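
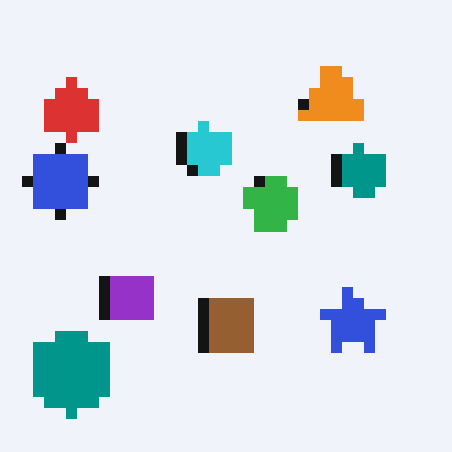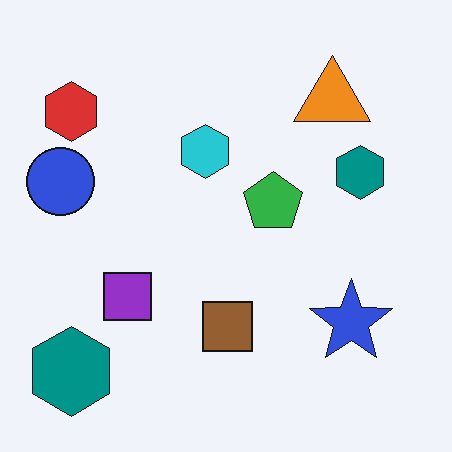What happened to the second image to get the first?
Heavily pixelated into large blocks.

Shapes are reduced to large square blocks; fine edges and outlines are lost — a downscale-then-upscale (mosaic) effect.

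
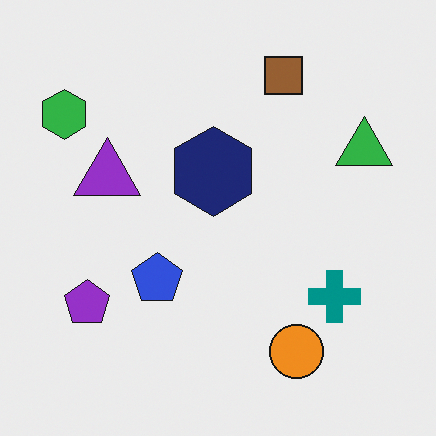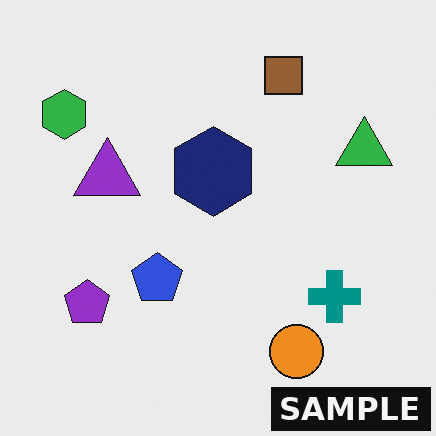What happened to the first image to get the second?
It was watermarked with the text "SAMPLE" in the lower-right corner.

A dark label reading "SAMPLE" appears in the lower-right corner.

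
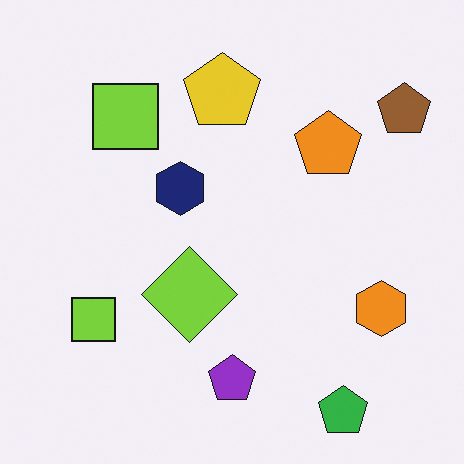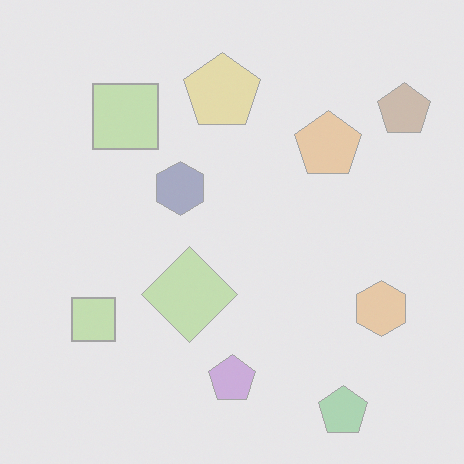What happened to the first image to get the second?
The second image is the first washed out (contrast reduced).

Tones are pushed toward mid-grey across the whole image — a global contrast change.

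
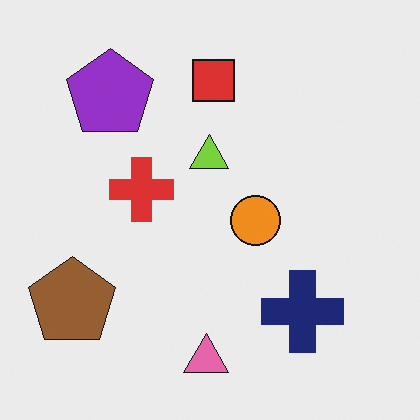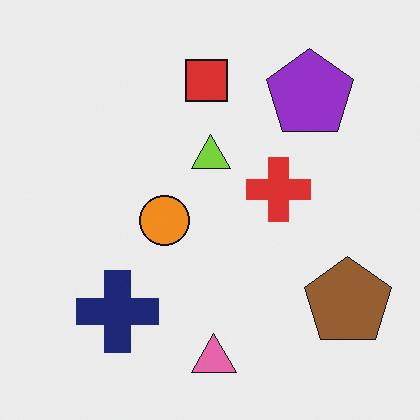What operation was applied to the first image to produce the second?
The second image is the first flipped horizontally (left ↔ right).

The brown pentagon is in the bottom-left of the first image and the bottom-right of the second — shapes on opposite sides of the vertical midline have swapped in a mirror flip.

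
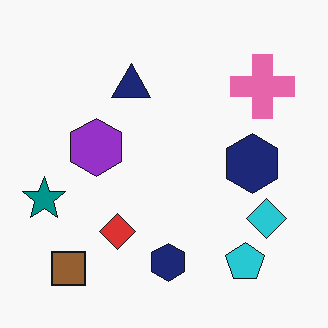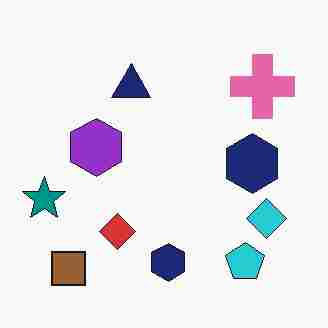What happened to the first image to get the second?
It was heavily JPEG-compressed with obvious blocking artifacts.

Blocky 8×8 compression artifacts appear around shape edges and the flat background shows ringing — characteristic JPEG degradation.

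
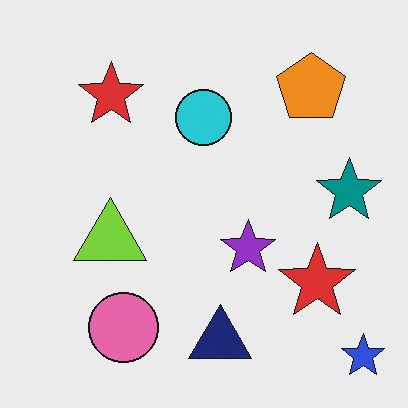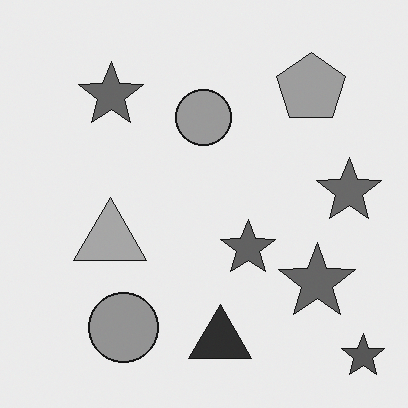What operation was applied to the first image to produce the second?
The transformation is: converted to grayscale.

All color is removed — every shape is now a shade of grey.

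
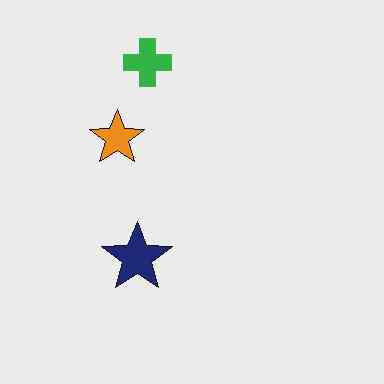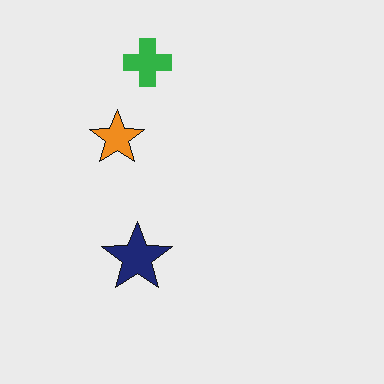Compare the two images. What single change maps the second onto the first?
This is the original image JPEG-compressed with visible artifacts.

Blocky 8×8 compression artifacts appear around shape edges and the flat background shows ringing — characteristic JPEG degradation.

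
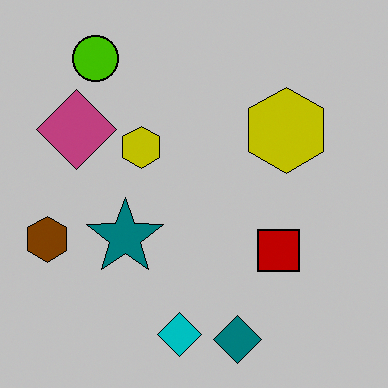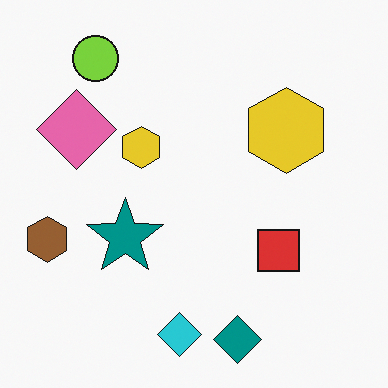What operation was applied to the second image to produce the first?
Heavily posterized to just a handful of flat colors.

Each flat color has snapped to a coarser quantized level — most visibly, the near-white background has dropped to a flat grey.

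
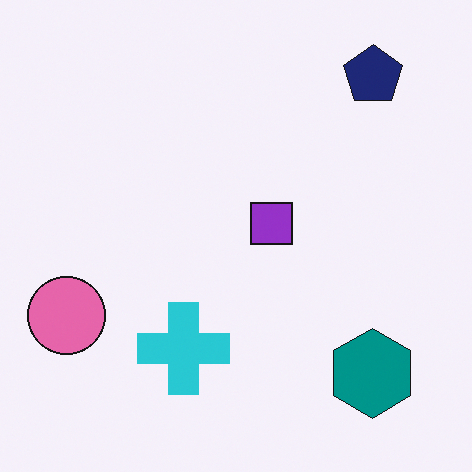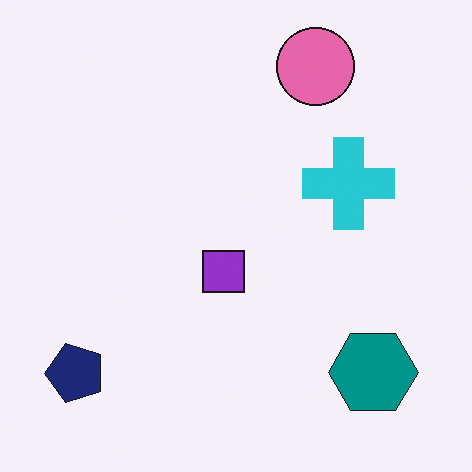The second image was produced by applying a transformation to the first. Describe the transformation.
This is the original image transposed (reflected across the top-left ↔ bottom-right diagonal).

Shapes have swapped their row and column positions — what was in the top-right is now in the bottom-left — a diagonal reflection.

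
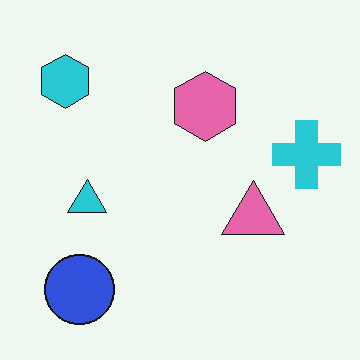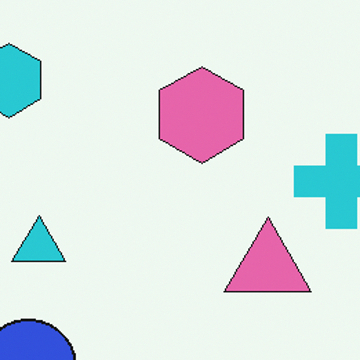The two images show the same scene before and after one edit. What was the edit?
The image was cropped to a modestly smaller region and rescaled.

The visible shapes are larger and the field of view is narrower; shapes near the original edges may be partly or wholly outside the frame — a crop-and-rescale.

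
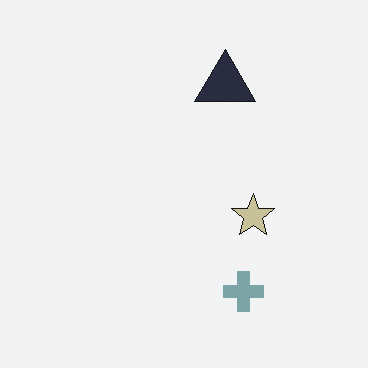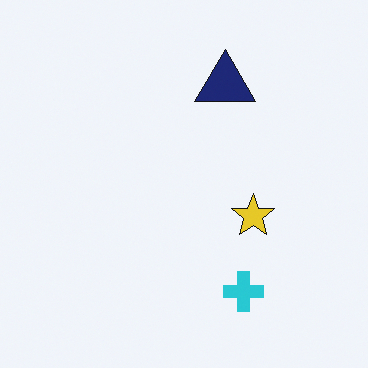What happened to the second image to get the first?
The image was made much more muted (saturation change).

All colors are more muted and greyish — a global saturation change.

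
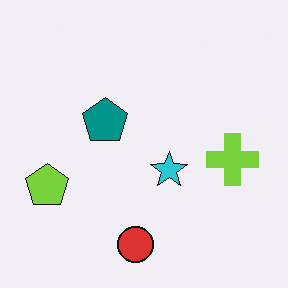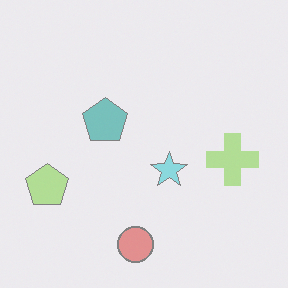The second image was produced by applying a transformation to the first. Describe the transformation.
It was washed out (contrast reduced).

Tones are pushed toward mid-grey across the whole image — a global contrast change.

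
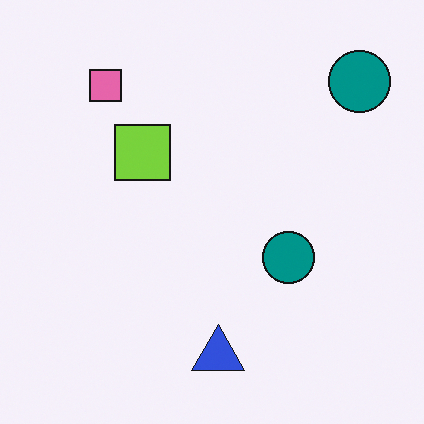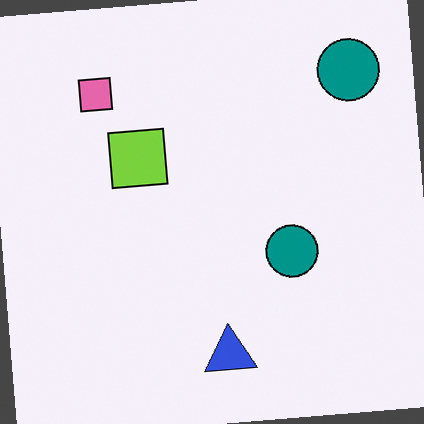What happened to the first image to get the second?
The second image is the first rotated counter-clockwise by a slight angle.

Every shape is tilted by the same angle and the image corners show triangular fill wedges — a whole-image rotation by a non-right angle.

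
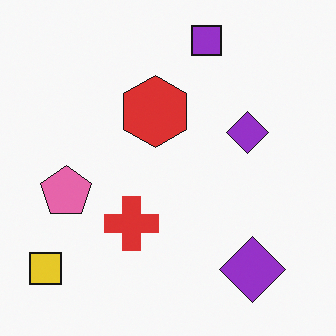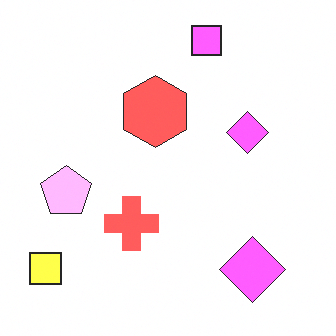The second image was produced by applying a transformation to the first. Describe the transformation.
Noticeably brightened.

Every pixel — background and shapes alike — is uniformly brightened.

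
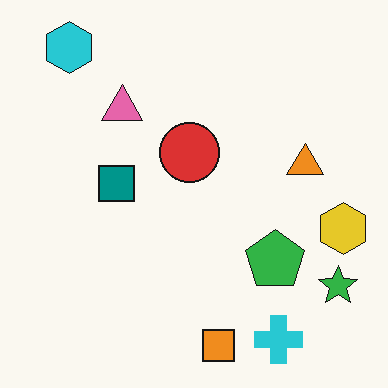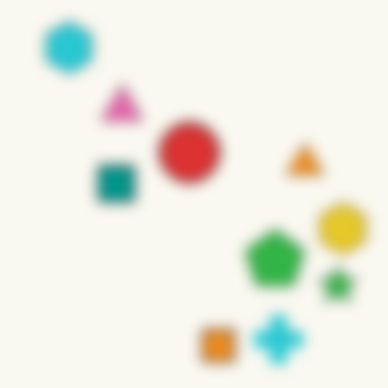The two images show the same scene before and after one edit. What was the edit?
The second image is the first strongly gaussian-blurred.

Shape edges and outlines are uniformly softened across the whole image.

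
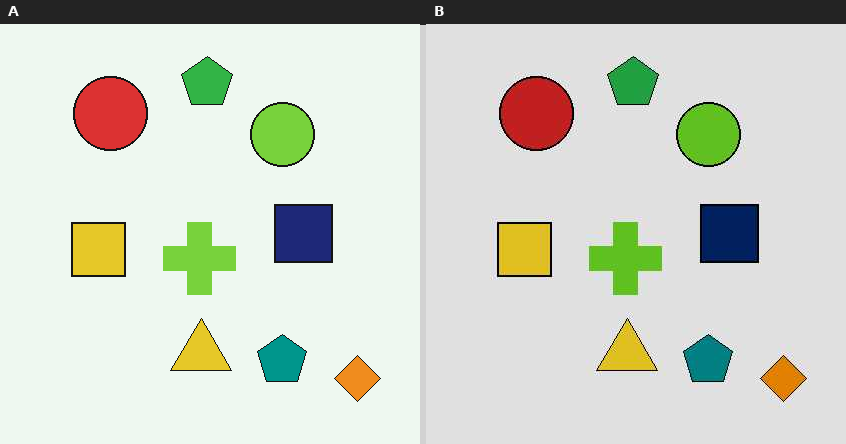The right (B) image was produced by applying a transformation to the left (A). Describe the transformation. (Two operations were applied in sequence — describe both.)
The image was moderately posterized, then JPEG-compressed with visible artifacts.

Each flat color has snapped to a coarser quantized level — most visibly, the near-white background has dropped to a flat grey. Blocky 8×8 compression artifacts appear around shape edges and the flat background shows ringing — characteristic JPEG degradation.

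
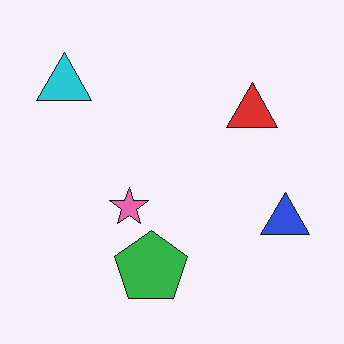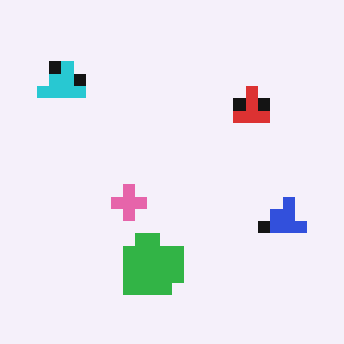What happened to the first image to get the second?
The second image is the first heavily pixelated into large blocks.

Shapes are reduced to large square blocks; fine edges and outlines are lost — a downscale-then-upscale (mosaic) effect.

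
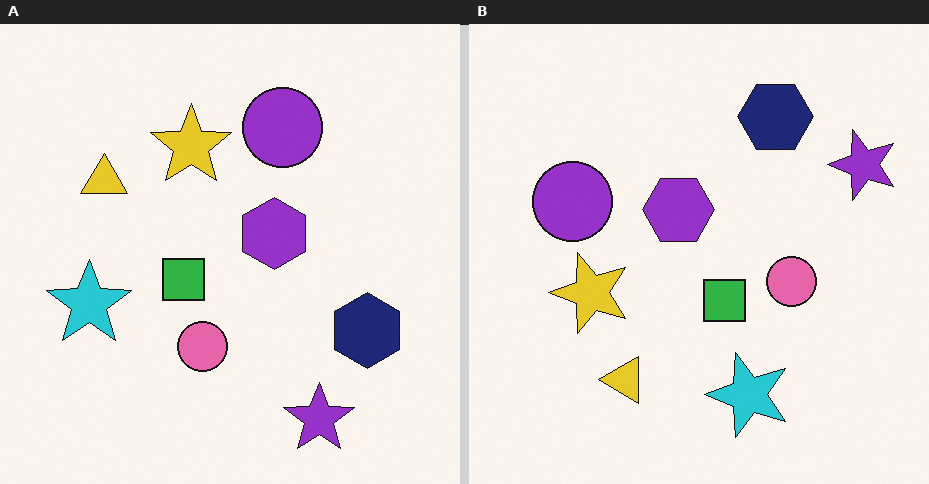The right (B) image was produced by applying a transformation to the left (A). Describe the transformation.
The transformation is: rotated 90° counter-clockwise.

The purple star sits in the bottom-right of the left (A) image and the top-right of the right (B) — consistent with a whole-image 90° counter-clockwise rotation.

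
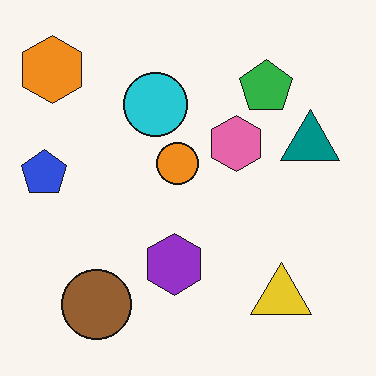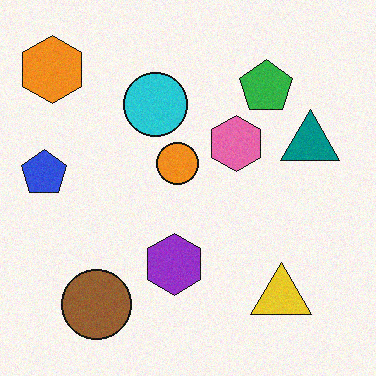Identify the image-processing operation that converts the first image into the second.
The image was degraded with light additive noise.

Random speckle covers the whole image, including the flat background.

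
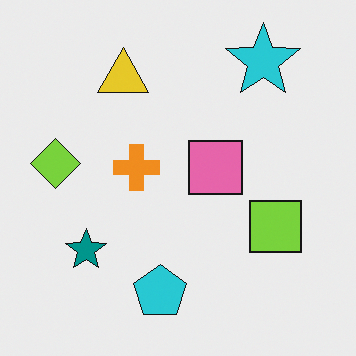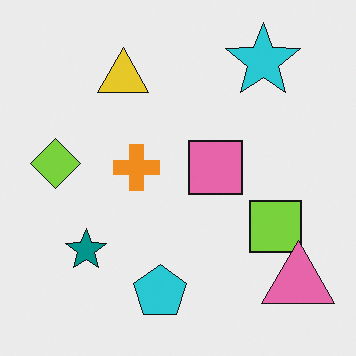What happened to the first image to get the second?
It was overlaid with an additional pink triangle.

A pink triangle appears in the second image that is absent from the first.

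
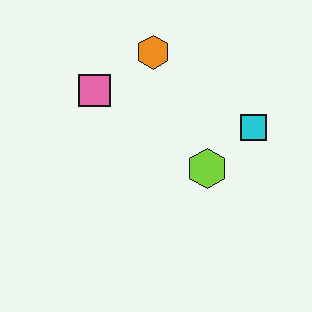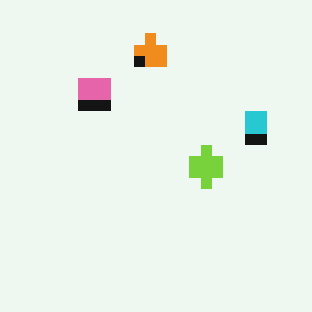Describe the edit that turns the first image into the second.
The second image is the first coarsely pixelated.

Shapes are reduced to large square blocks; fine edges and outlines are lost — a downscale-then-upscale (mosaic) effect.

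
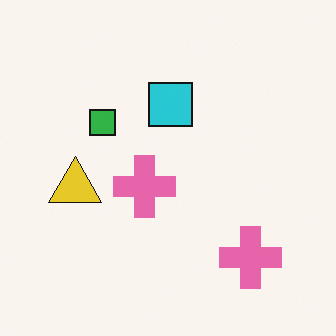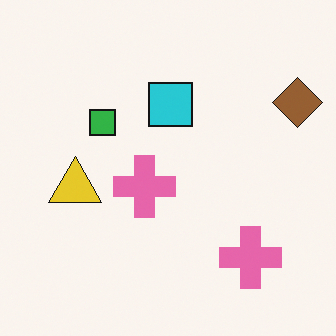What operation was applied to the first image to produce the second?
The second image is the first overlaid with an additional brown diamond.

A brown diamond appears in the second image that is absent from the first.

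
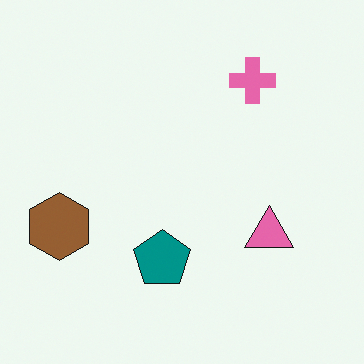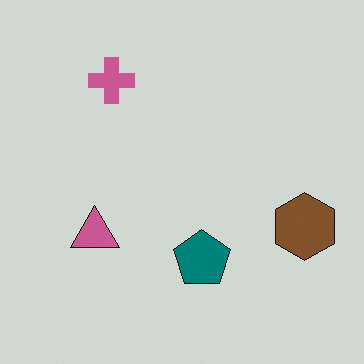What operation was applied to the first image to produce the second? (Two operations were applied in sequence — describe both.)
The second image is the first flipped horizontally (left ↔ right), then darkened a little.

The brown hexagon is in the left of the first image and the right of the second — shapes on opposite sides of the vertical midline have swapped in a mirror flip. Every pixel — background and shapes alike — is uniformly darkened.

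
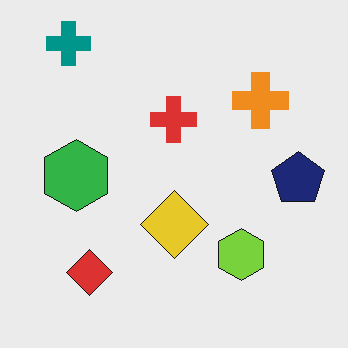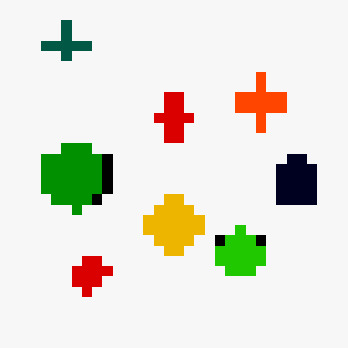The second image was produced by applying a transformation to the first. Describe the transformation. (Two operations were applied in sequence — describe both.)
Boosted in contrast, then coarsely pixelated.

Tones are pushed away from mid-grey across the whole image — a global contrast change. Shapes are reduced to large square blocks; fine edges and outlines are lost — a downscale-then-upscale (mosaic) effect.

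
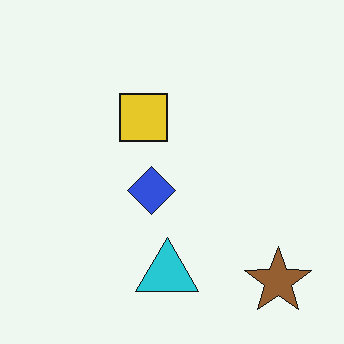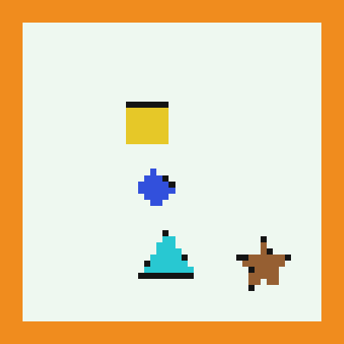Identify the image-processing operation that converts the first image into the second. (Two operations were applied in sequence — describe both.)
It was moderately pixelated, then framed with a orange border.

Shapes are reduced to large square blocks; fine edges and outlines are lost — a downscale-then-upscale (mosaic) effect. A solid orange frame runs around the edge of the second image, with the content slightly shrunk inside it.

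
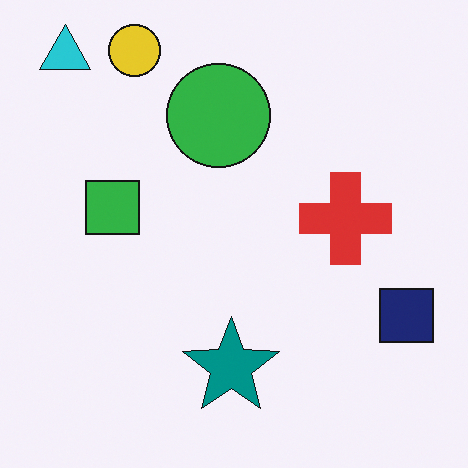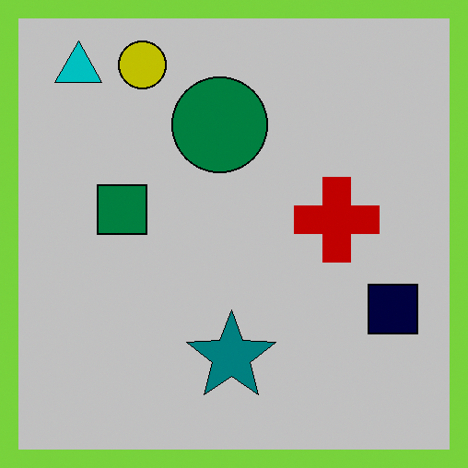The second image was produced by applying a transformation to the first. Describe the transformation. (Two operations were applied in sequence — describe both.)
The second image is the first heavily posterized to just a handful of flat colors, then framed with a lime border.

Each flat color has snapped to a coarser quantized level — most visibly, the near-white background has dropped to a flat grey. A solid lime frame runs around the edge of the second image, with the content slightly shrunk inside it.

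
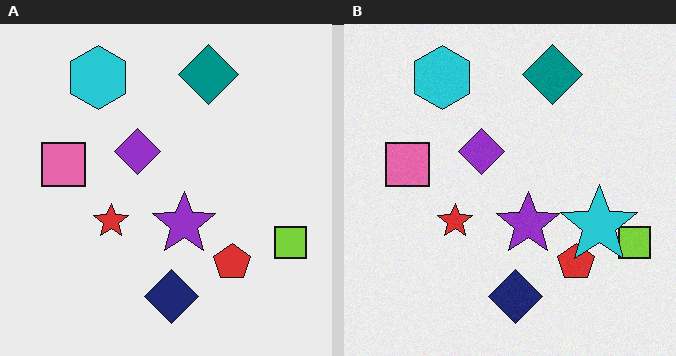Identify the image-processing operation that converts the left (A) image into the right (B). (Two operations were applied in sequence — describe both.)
The image was degraded with a light layer of grain, then overlaid with an additional cyan star.

Random speckle covers the whole image, including the flat background. A cyan star appears in the right (B) image that is absent from the left (A).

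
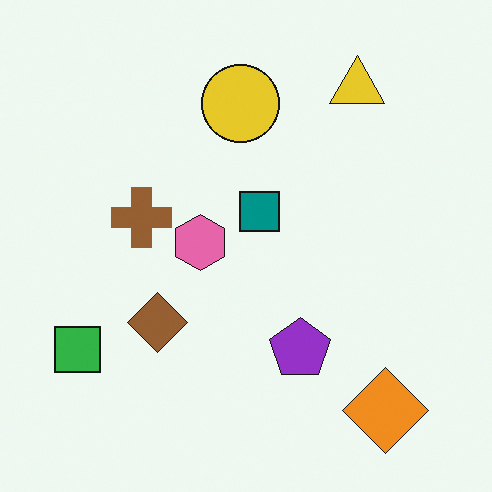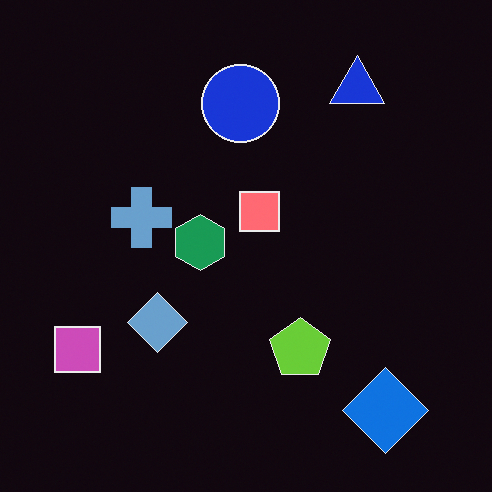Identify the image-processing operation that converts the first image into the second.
The image was color-inverted (negative).

The light background has become dark and every shape's color is its complement — a photographic negative.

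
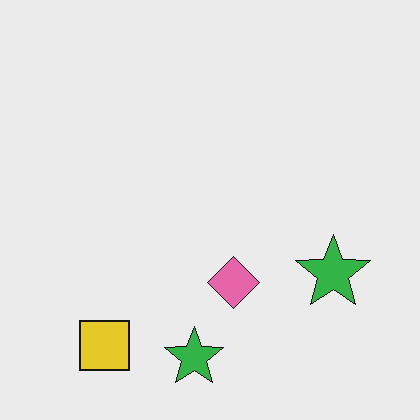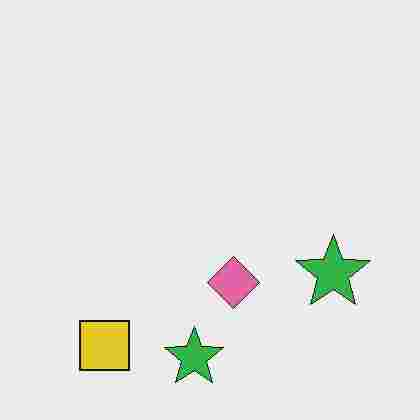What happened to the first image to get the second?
Degraded with heavy JPEG compression.

Blocky 8×8 compression artifacts appear around shape edges and the flat background shows ringing — characteristic JPEG degradation.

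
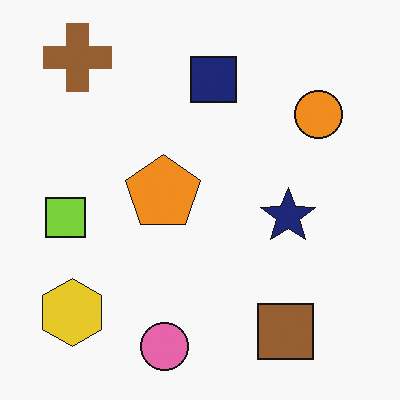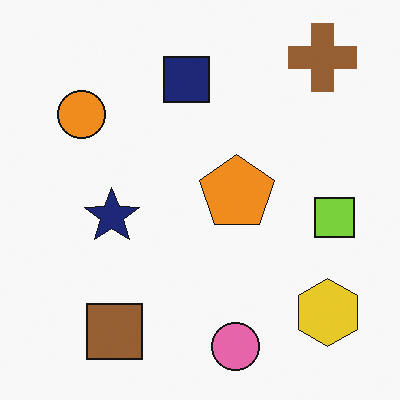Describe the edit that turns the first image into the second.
The second image is the first flipped horizontally (left ↔ right).

The lime square is in the left of the first image and the right of the second — shapes on opposite sides of the vertical midline have swapped in a mirror flip.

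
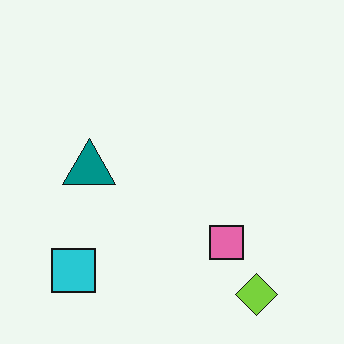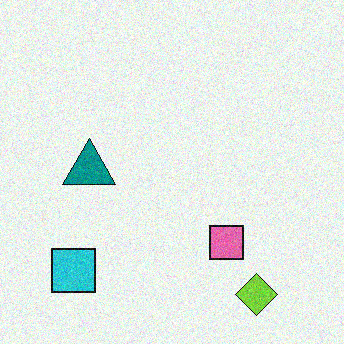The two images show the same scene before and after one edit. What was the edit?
The image was degraded with visible gaussian noise.

Random speckle covers the whole image, including the flat background.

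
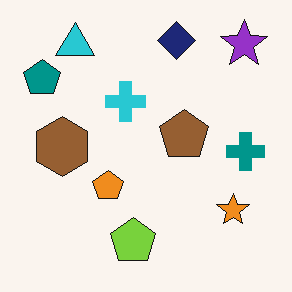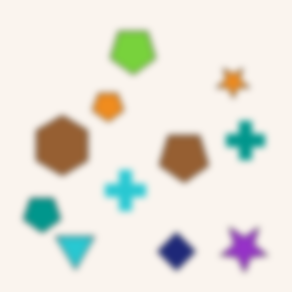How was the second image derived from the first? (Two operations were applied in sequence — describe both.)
It was flipped vertically (top ↔ bottom), then moderately blurred.

The navy diamond is in the top of the first image and the bottom of the second — shapes on opposite sides of the horizontal midline have swapped in a mirror flip. Shape edges and outlines are uniformly softened across the whole image.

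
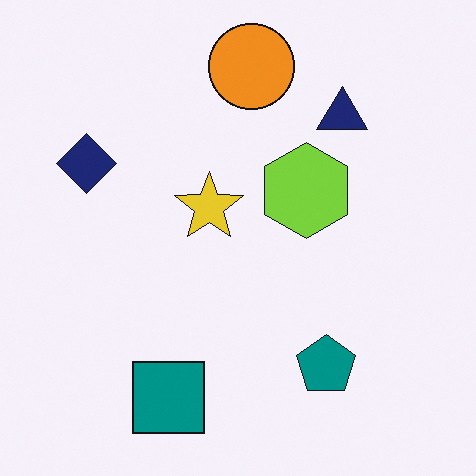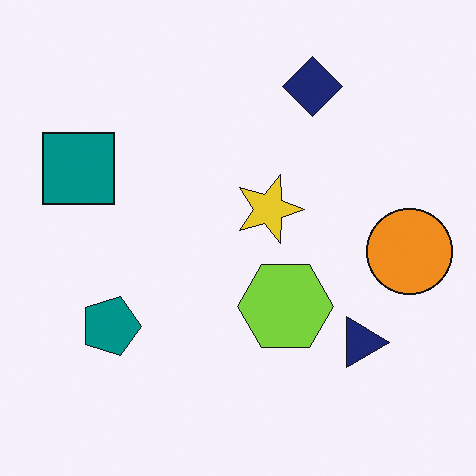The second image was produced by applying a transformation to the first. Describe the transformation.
The second image is the first rotated 90° clockwise.

The teal square sits in the bottom of the first image and the left of the second — consistent with a whole-image 90° clockwise rotation.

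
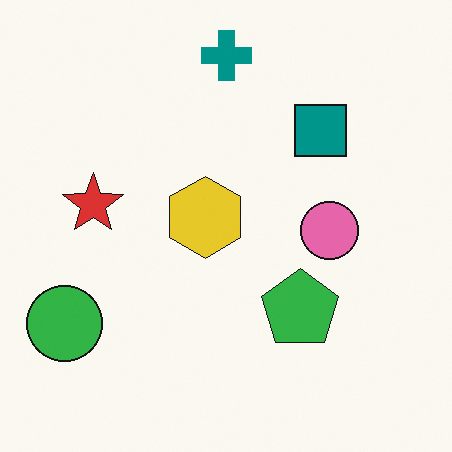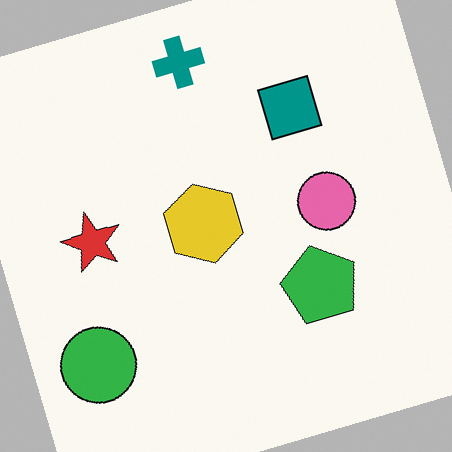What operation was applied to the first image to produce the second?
This is the original image rotated counter-clockwise by a moderate amount.

Every shape is tilted by the same angle and the image corners show triangular fill wedges — a whole-image rotation by a non-right angle.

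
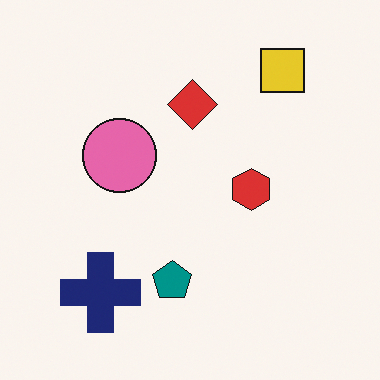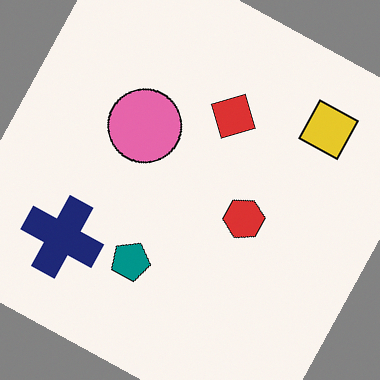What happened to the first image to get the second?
Rotated clockwise by a clearly visible amount.

Every shape is tilted by the same angle and the image corners show triangular fill wedges — a whole-image rotation by a non-right angle.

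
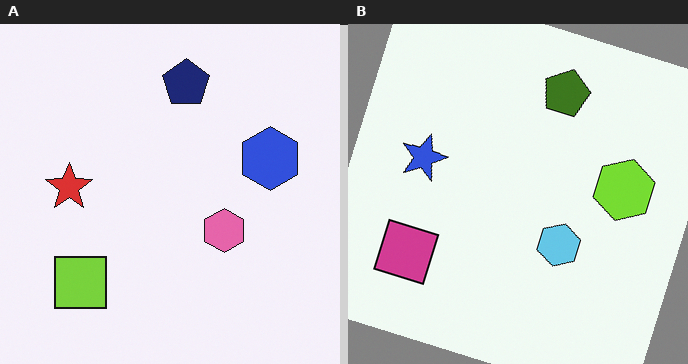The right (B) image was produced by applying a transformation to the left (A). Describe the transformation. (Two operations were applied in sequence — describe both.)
This is the original image hue-shifted through roughly half the color wheel, then rotated clockwise by a moderate amount.

Every shape's color has rotated by the same amount around the hue wheel — a uniform hue shift. Every shape is tilted by the same angle and the image corners show triangular fill wedges — a whole-image rotation by a non-right angle.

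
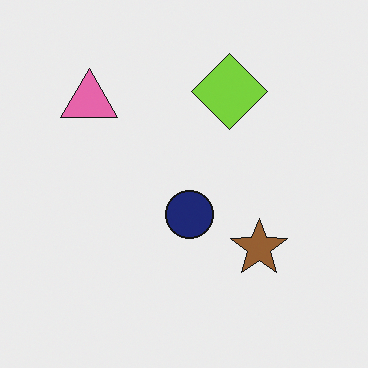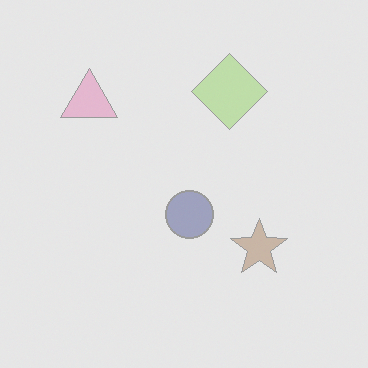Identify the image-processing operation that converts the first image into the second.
It was given much lower contrast.

Tones are pushed toward mid-grey across the whole image — a global contrast change.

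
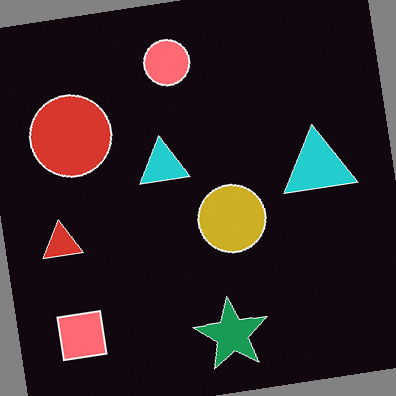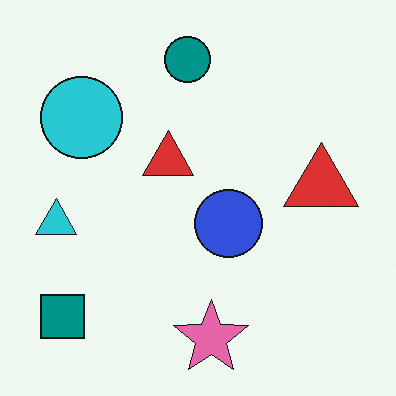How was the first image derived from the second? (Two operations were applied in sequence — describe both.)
The first image is the second color-inverted (negative), then rotated counter-clockwise by a slight angle.

The light background has become dark and every shape's color is its complement — a photographic negative. Every shape is tilted by the same angle and the image corners show triangular fill wedges — a whole-image rotation by a non-right angle.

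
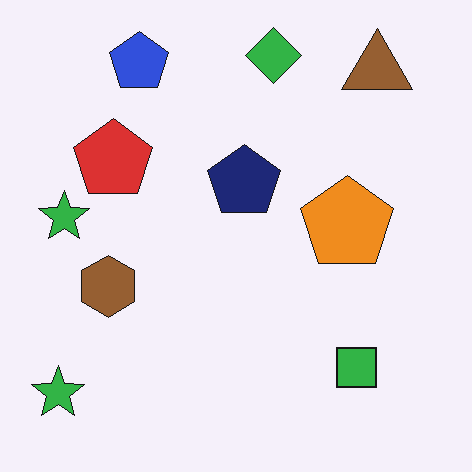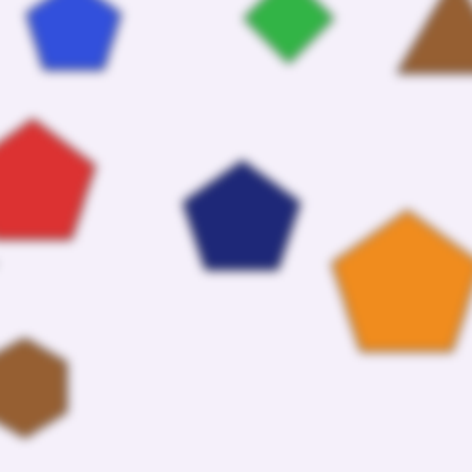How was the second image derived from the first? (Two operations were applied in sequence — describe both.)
The image was noticeably gaussian-blurred, then cropped slightly and scaled back up.

Shape edges and outlines are uniformly softened across the whole image. The visible shapes are larger and the field of view is narrower; shapes near the original edges may be partly or wholly outside the frame — a crop-and-rescale.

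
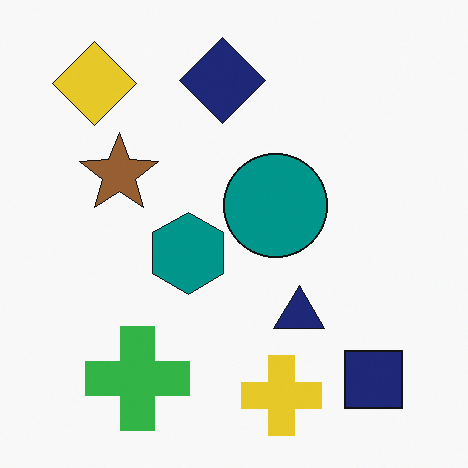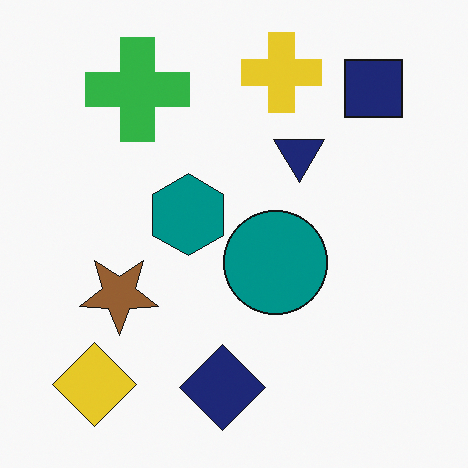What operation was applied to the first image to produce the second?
It was flipped vertically (top ↔ bottom).

The yellow cross is in the bottom of the first image and the top of the second — shapes on opposite sides of the horizontal midline have swapped in a mirror flip.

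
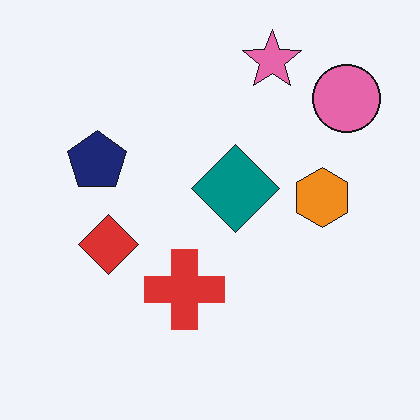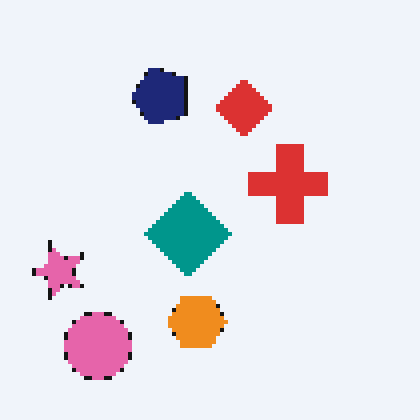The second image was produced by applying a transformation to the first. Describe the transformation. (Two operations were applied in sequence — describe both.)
It was transposed (reflected across the top-left ↔ bottom-right diagonal), then lightly pixelated (a mild mosaic effect).

Shapes have swapped their row and column positions — what was in the top-right is now in the bottom-left — a diagonal reflection. Shapes are reduced to large square blocks; fine edges and outlines are lost — a downscale-then-upscale (mosaic) effect.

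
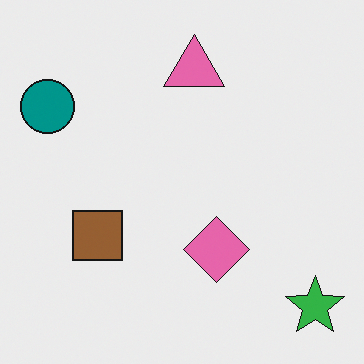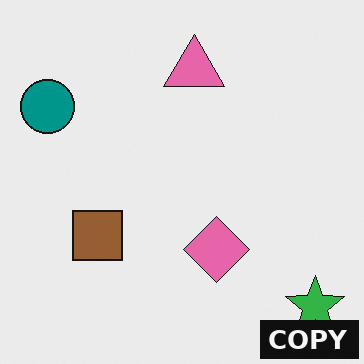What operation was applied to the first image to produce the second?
The transformation is: watermarked with the text "COPY" in the lower-right corner.

A dark label reading "COPY" appears in the lower-right corner.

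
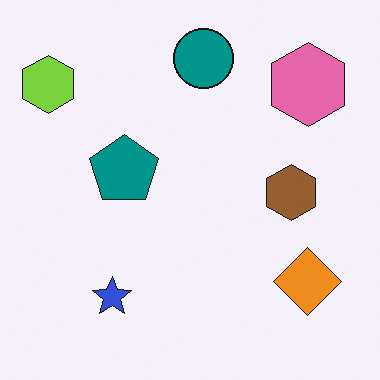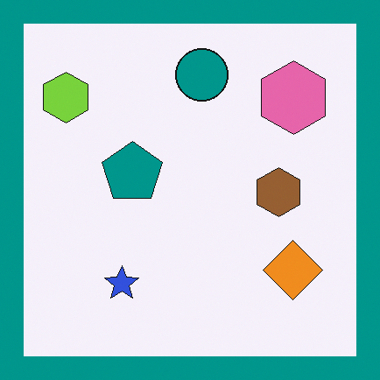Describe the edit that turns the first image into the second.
The image was framed with a teal border.

A solid teal frame runs around the edge of the second image, with the content slightly shrunk inside it.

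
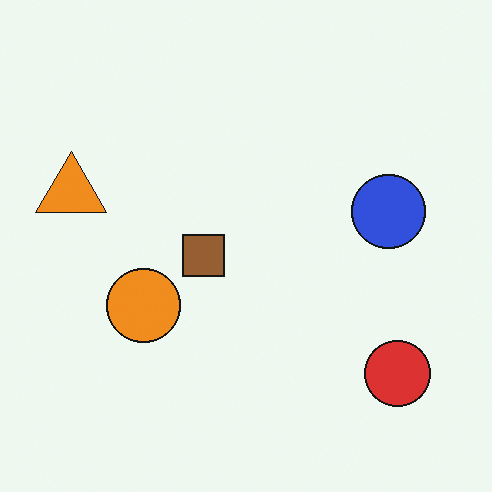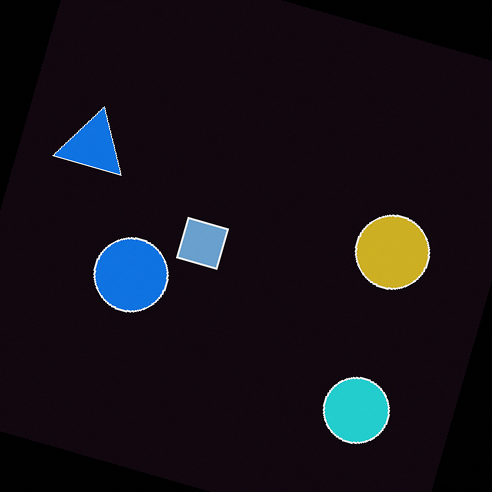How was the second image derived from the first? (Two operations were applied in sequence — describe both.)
The image was color-inverted (negative), then rotated clockwise by a clearly visible amount.

The light background has become dark and every shape's color is its complement — a photographic negative. Every shape is tilted by the same angle and the image corners show triangular fill wedges — a whole-image rotation by a non-right angle.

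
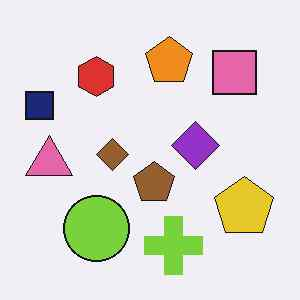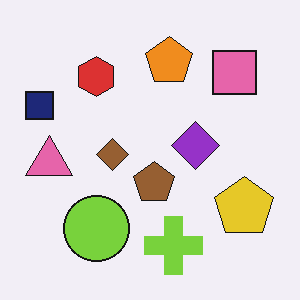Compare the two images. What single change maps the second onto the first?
This is the original image given moderate JPEG compression.

Blocky 8×8 compression artifacts appear around shape edges and the flat background shows ringing — characteristic JPEG degradation.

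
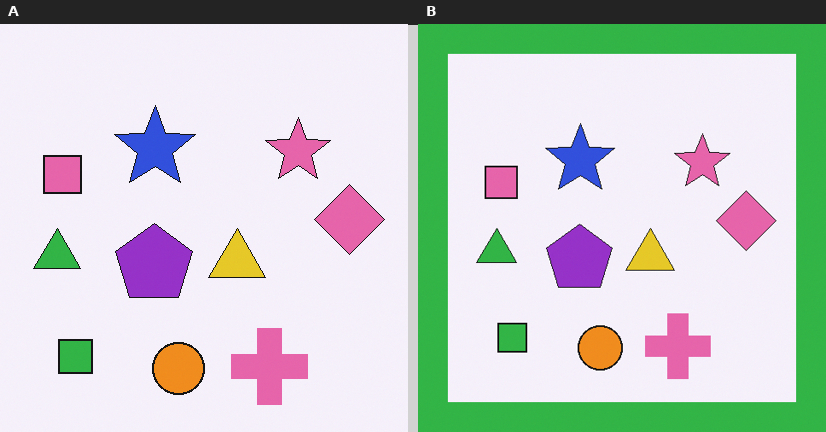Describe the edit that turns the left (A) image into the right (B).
The right (B) image is the left (A) framed with a green border.

A solid green frame runs around the edge of the right (B) image, with the content slightly shrunk inside it.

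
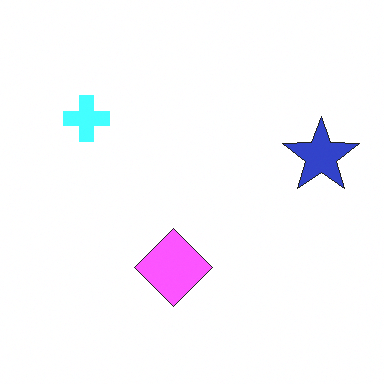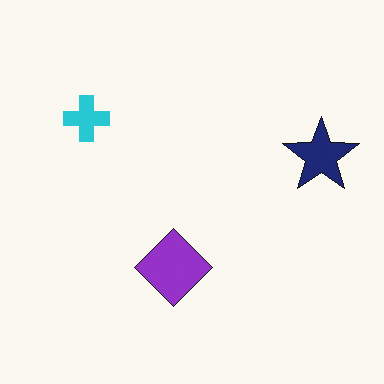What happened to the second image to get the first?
The image was brightened a lot.

Every pixel — background and shapes alike — is uniformly brightened.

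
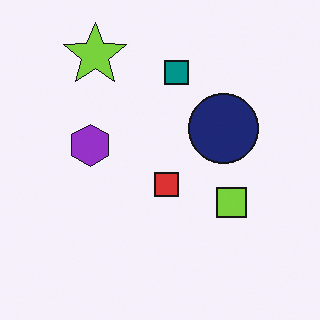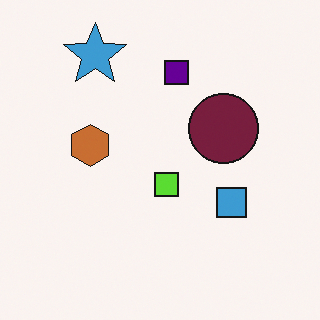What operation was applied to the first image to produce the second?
The transformation is: hue-shifted noticeably.

Every shape's color has rotated by the same amount around the hue wheel — a uniform hue shift.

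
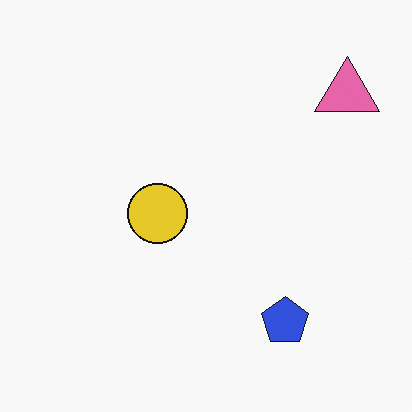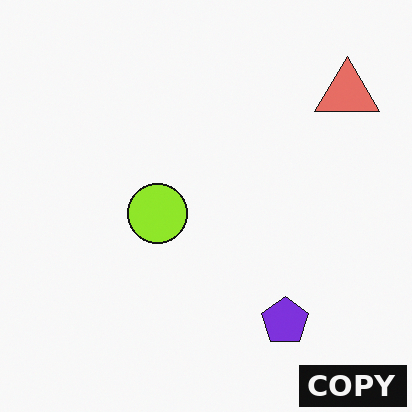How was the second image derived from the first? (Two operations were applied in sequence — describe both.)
The image was hue-shifted slightly, then watermarked with the text "COPY" in the lower-right corner.

Every shape's color has rotated by the same amount around the hue wheel — a uniform hue shift. A dark label reading "COPY" appears in the lower-right corner.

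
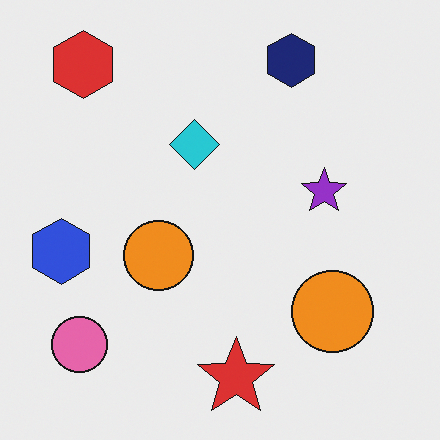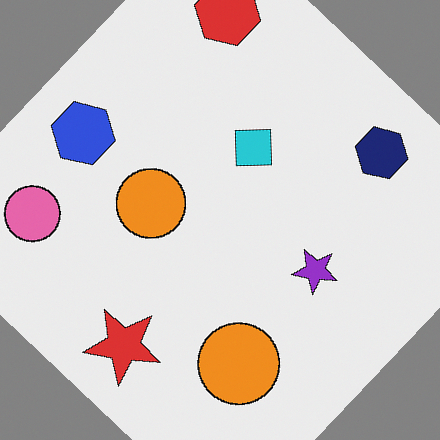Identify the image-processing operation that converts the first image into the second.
The transformation is: rotated clockwise by a large amount — several tens of degrees.

Every shape is tilted by the same angle and the image corners show triangular fill wedges — a whole-image rotation by a non-right angle.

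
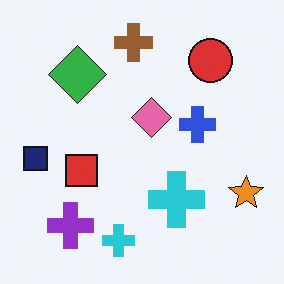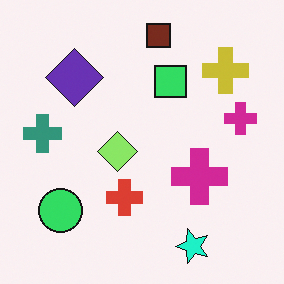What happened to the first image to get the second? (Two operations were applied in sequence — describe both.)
The transformation is: transposed (reflected across the top-left ↔ bottom-right diagonal), then hue-shifted noticeably.

Shapes have swapped their row and column positions — what was in the top-right is now in the bottom-left — a diagonal reflection. Every shape's color has rotated by the same amount around the hue wheel — a uniform hue shift.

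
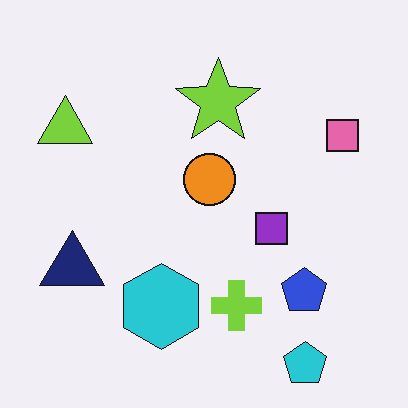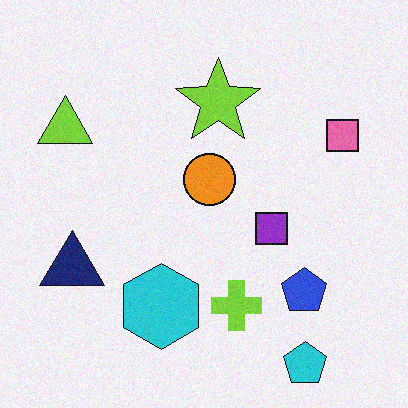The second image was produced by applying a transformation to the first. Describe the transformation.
It was degraded with subtle gaussian noise.

Random speckle covers the whole image, including the flat background.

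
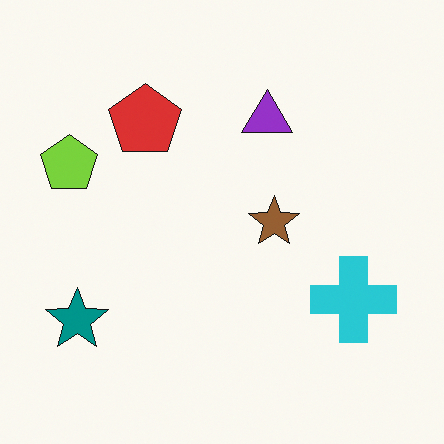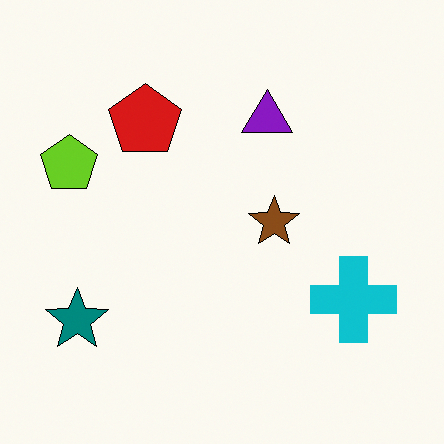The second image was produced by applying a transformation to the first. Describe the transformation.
Given slightly increased contrast.

Tones are pushed away from mid-grey across the whole image — a global contrast change.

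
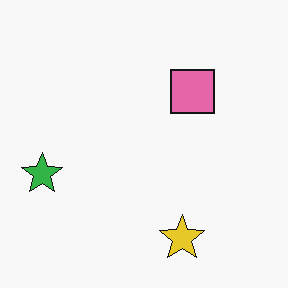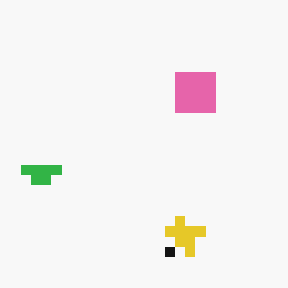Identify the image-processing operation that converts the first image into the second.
The second image is the first heavily pixelated into large blocks.

Shapes are reduced to large square blocks; fine edges and outlines are lost — a downscale-then-upscale (mosaic) effect.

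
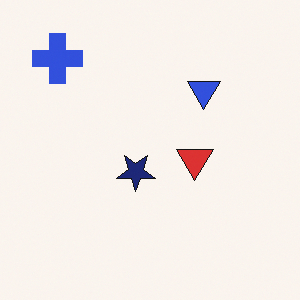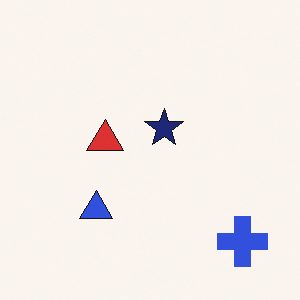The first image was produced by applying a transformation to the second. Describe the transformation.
The first image is the second rotated 180°.

The blue cross sits in the bottom-right of the second image and the top-left of the first — consistent with a whole-image 180° rotation.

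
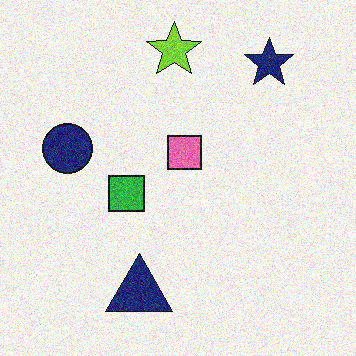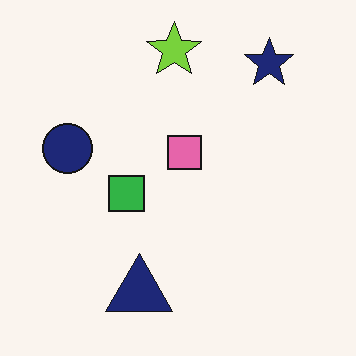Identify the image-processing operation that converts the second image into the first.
The first image is the second degraded with visible gaussian noise.

Random speckle covers the whole image, including the flat background.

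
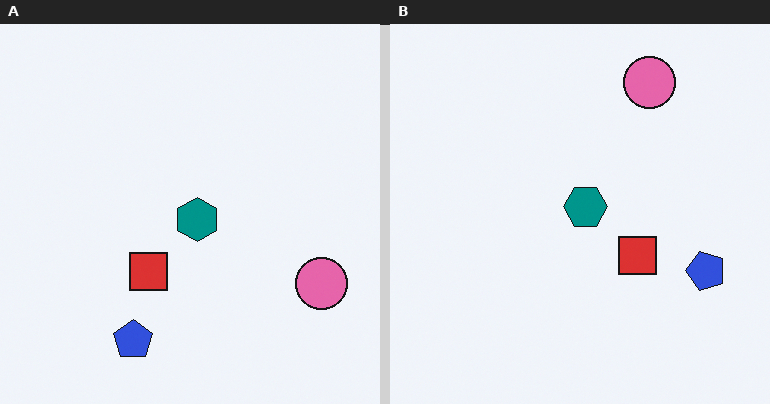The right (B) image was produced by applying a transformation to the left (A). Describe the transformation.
Rotated 90° counter-clockwise.

The pink circle sits in the bottom-right of the left (A) image and the top-right of the right (B) — consistent with a whole-image 90° counter-clockwise rotation.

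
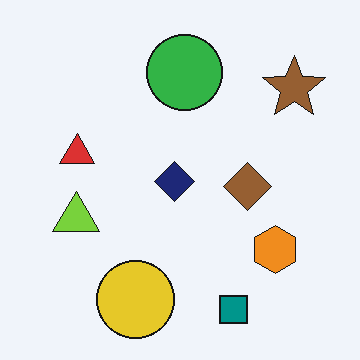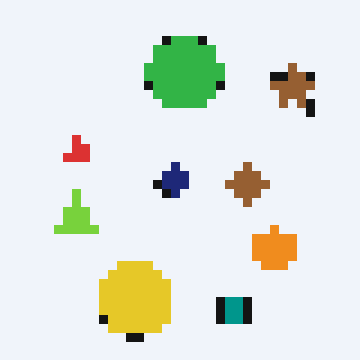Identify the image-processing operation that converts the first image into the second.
The image was coarsely pixelated.

Shapes are reduced to large square blocks; fine edges and outlines are lost — a downscale-then-upscale (mosaic) effect.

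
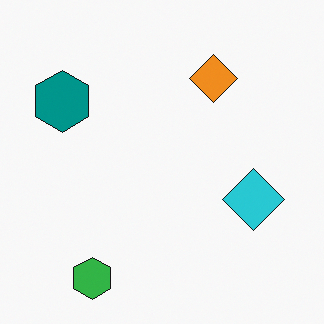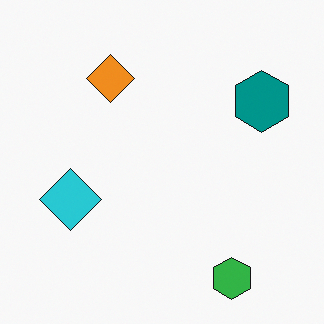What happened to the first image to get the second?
The second image is the first flipped horizontally (left ↔ right).

The teal hexagon is in the top-left of the first image and the top-right of the second — shapes on opposite sides of the vertical midline have swapped in a mirror flip.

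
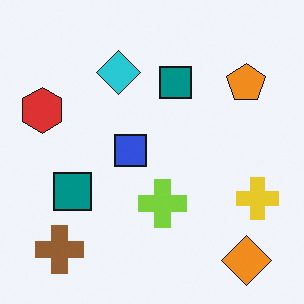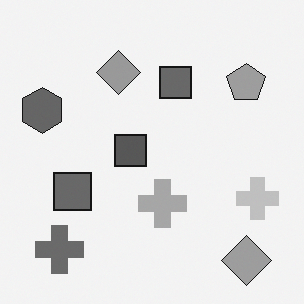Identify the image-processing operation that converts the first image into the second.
The second image is the first converted to grayscale.

All color is removed — every shape is now a shade of grey.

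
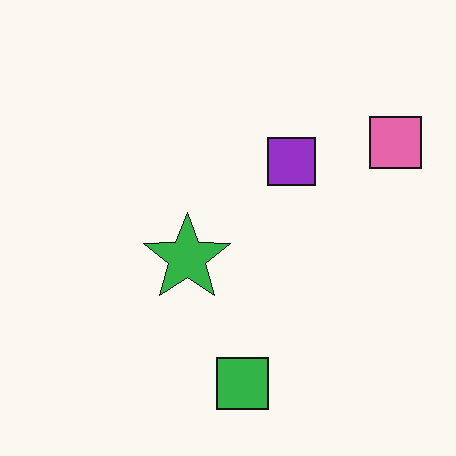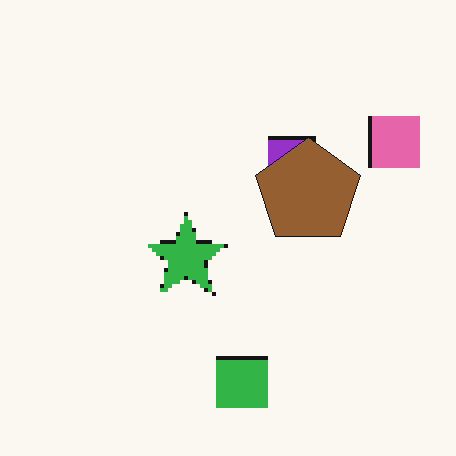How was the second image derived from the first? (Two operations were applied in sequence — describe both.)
This is the original image lightly pixelated (a mild mosaic effect), then overlaid with an additional brown pentagon.

Shapes are reduced to large square blocks; fine edges and outlines are lost — a downscale-then-upscale (mosaic) effect. A brown pentagon appears in the second image that is absent from the first.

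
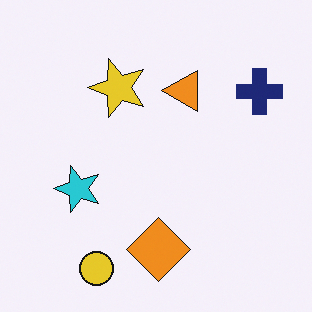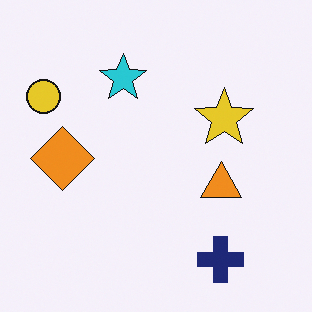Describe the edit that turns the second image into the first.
The image was rotated 90° counter-clockwise.

The yellow circle sits in the top-left of the second image and the bottom-left of the first — consistent with a whole-image 90° counter-clockwise rotation.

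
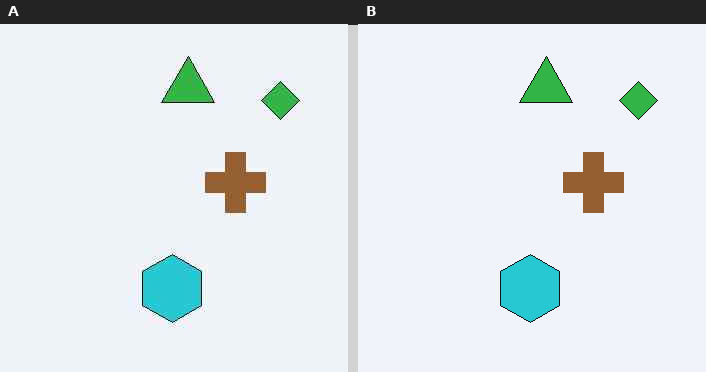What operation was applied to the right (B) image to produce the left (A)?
This is the original image given moderate JPEG compression.

Blocky 8×8 compression artifacts appear around shape edges and the flat background shows ringing — characteristic JPEG degradation.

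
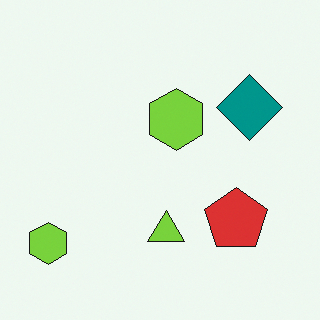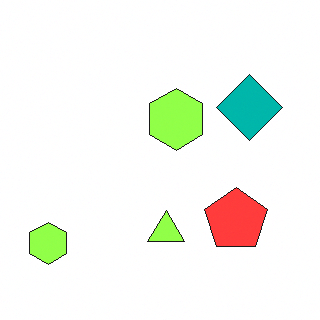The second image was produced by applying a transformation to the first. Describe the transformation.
This is the original image brightened a little.

Every pixel — background and shapes alike — is uniformly brightened.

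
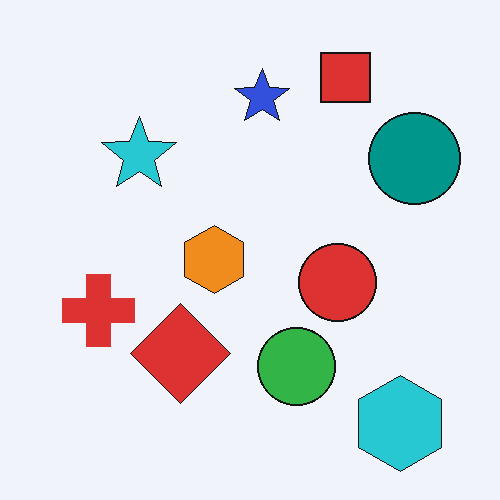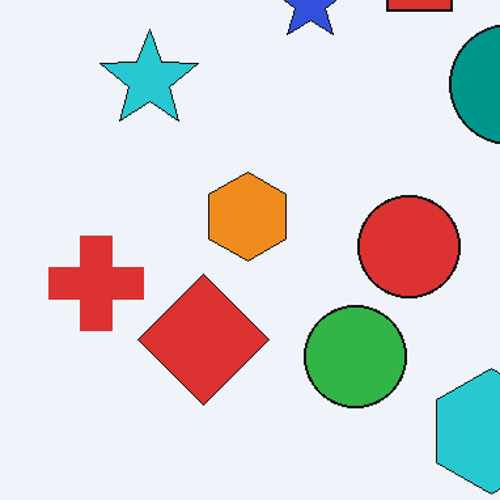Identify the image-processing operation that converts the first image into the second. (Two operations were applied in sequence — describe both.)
The image was cropped slightly and scaled back up, then JPEG-compressed with visible artifacts.

The visible shapes are larger and the field of view is narrower; shapes near the original edges may be partly or wholly outside the frame — a crop-and-rescale. Blocky 8×8 compression artifacts appear around shape edges and the flat background shows ringing — characteristic JPEG degradation.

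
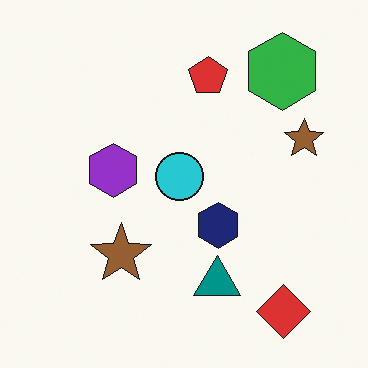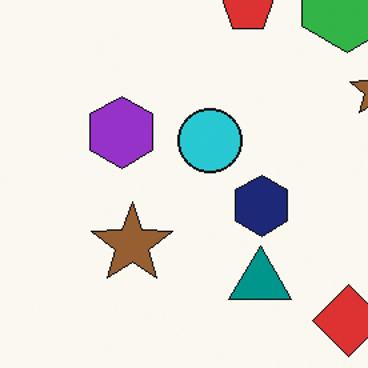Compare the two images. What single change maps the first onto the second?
It was cropped slightly and scaled back up.

The visible shapes are larger and the field of view is narrower; shapes near the original edges may be partly or wholly outside the frame — a crop-and-rescale.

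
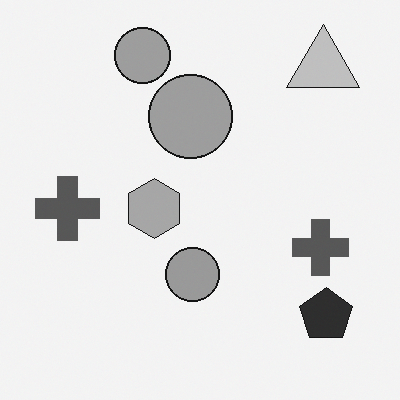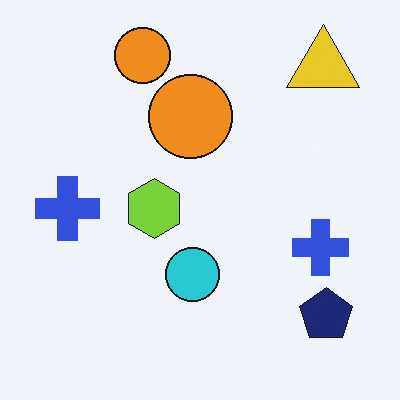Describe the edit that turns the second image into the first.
It was converted to grayscale.

All color is removed — every shape is now a shade of grey.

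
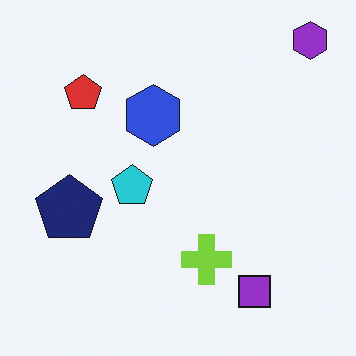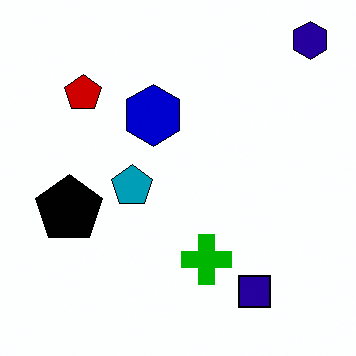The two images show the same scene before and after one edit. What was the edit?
This is the original image boosted in contrast.

Tones are pushed away from mid-grey across the whole image — a global contrast change.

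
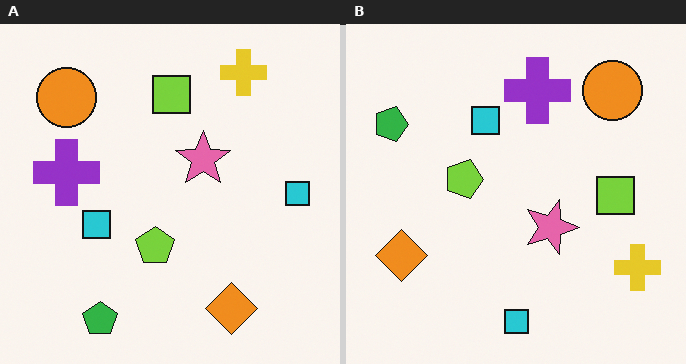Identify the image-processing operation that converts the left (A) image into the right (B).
It was rotated 90° clockwise.

The green pentagon sits in the bottom-left of the left (A) image and the top-left of the right (B) — consistent with a whole-image 90° clockwise rotation.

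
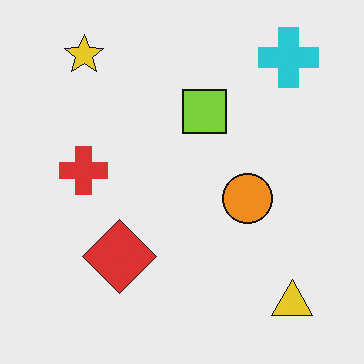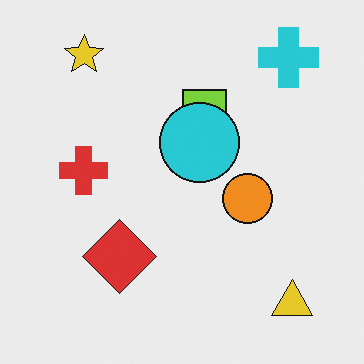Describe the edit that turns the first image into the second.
The image was overlaid with an additional cyan circle.

A cyan circle appears in the second image that is absent from the first.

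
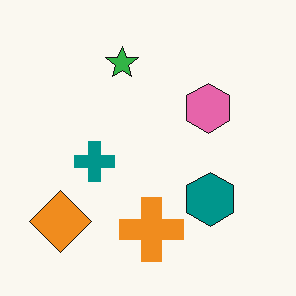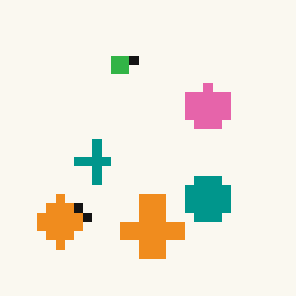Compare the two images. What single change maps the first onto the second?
The image was heavily pixelated into large blocks.

Shapes are reduced to large square blocks; fine edges and outlines are lost — a downscale-then-upscale (mosaic) effect.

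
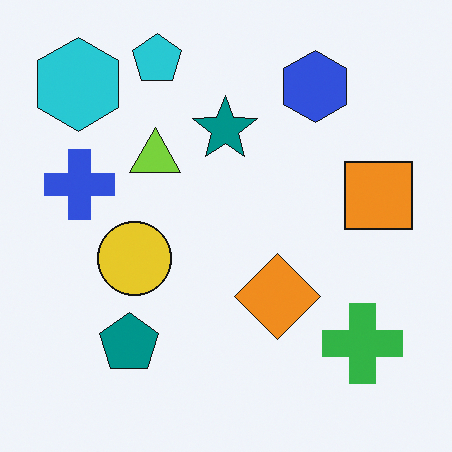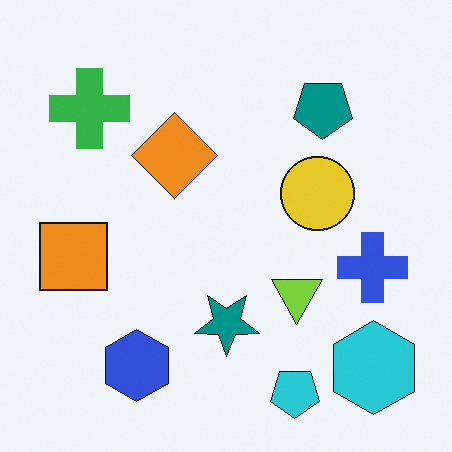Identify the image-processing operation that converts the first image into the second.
The transformation is: rotated 180°.

The cyan hexagon sits in the top-left of the first image and the bottom-right of the second — consistent with a whole-image 180° rotation.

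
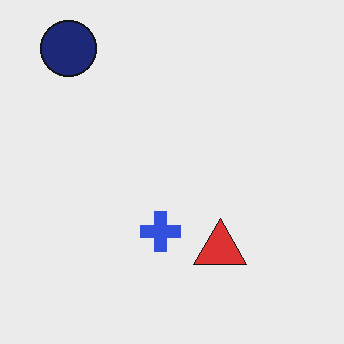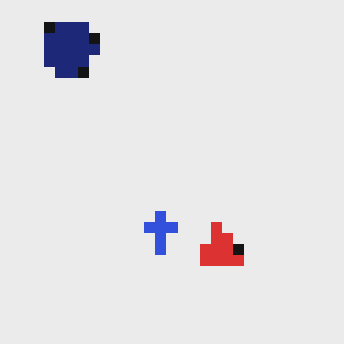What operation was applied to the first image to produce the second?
The second image is the first heavily pixelated into large blocks.

Shapes are reduced to large square blocks; fine edges and outlines are lost — a downscale-then-upscale (mosaic) effect.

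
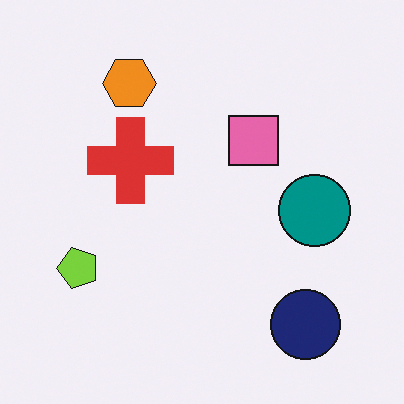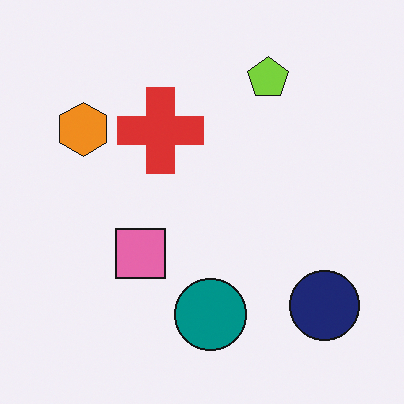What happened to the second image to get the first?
The transformation is: transposed (reflected across the top-left ↔ bottom-right diagonal).

Shapes have swapped their row and column positions — what was in the top-right is now in the bottom-left — a diagonal reflection.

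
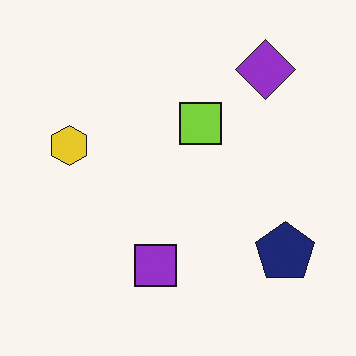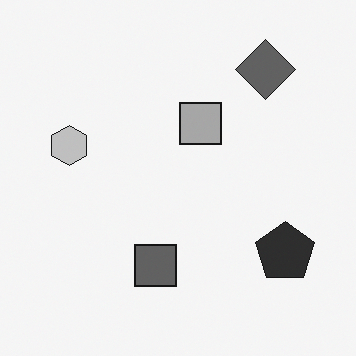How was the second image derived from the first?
The second image is the first converted to grayscale.

All color is removed — every shape is now a shade of grey.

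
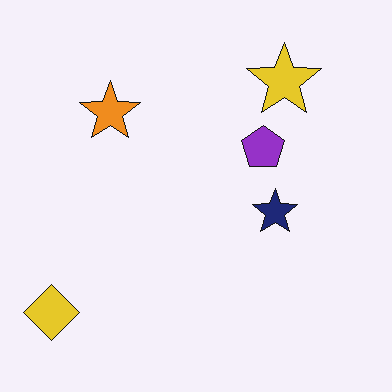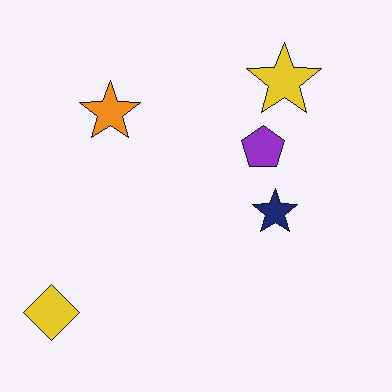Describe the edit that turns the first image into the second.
The transformation is: given moderate JPEG compression.

Blocky 8×8 compression artifacts appear around shape edges and the flat background shows ringing — characteristic JPEG degradation.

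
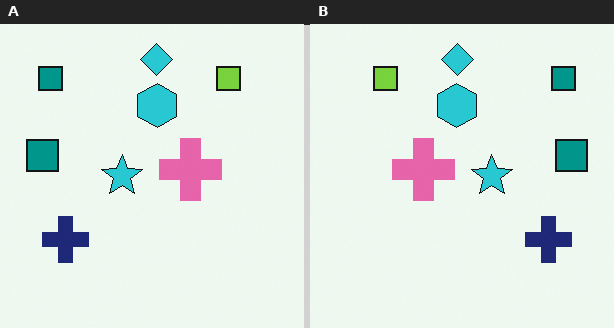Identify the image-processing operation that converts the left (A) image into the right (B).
Flipped horizontally (left ↔ right).

The navy cross is in the bottom-left of the left (A) image and the bottom-right of the right (B) — shapes on opposite sides of the vertical midline have swapped in a mirror flip.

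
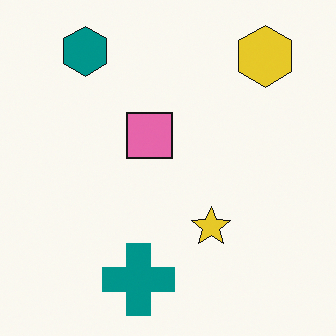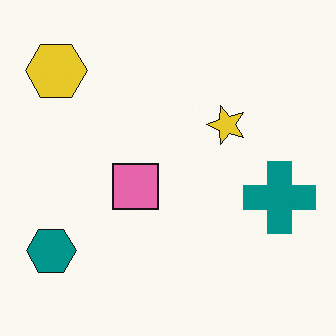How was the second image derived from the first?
The second image is the first rotated 90° counter-clockwise.

The yellow hexagon sits in the top-right of the first image and the top-left of the second — consistent with a whole-image 90° counter-clockwise rotation.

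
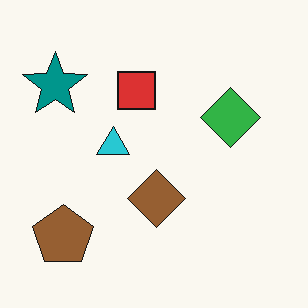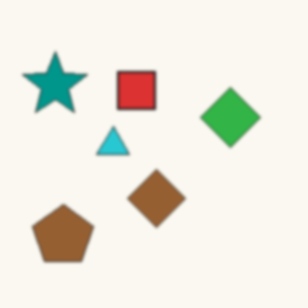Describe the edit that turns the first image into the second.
This is the original image slightly softened.

Shape edges and outlines are uniformly softened across the whole image.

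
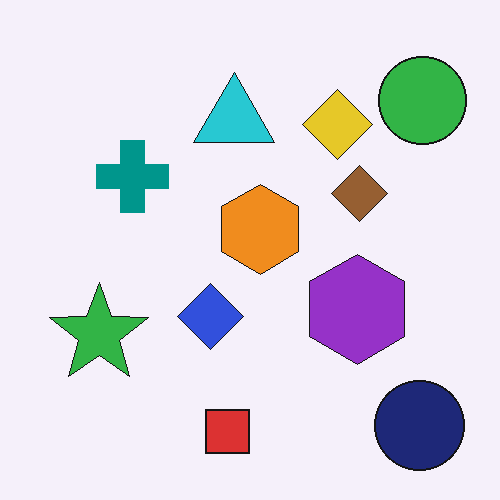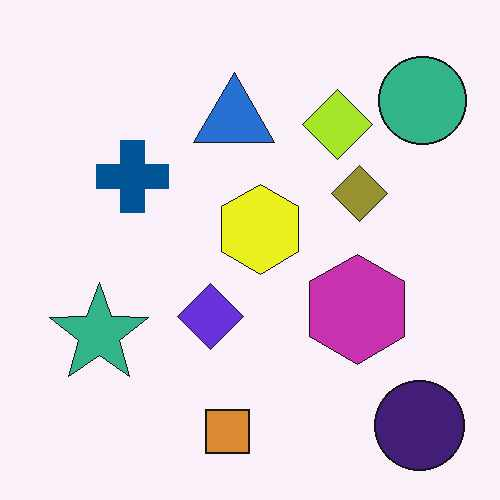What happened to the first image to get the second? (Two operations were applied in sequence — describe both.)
This is the original image hue-shifted slightly, then given moderate JPEG compression.

Every shape's color has rotated by the same amount around the hue wheel — a uniform hue shift. Blocky 8×8 compression artifacts appear around shape edges and the flat background shows ringing — characteristic JPEG degradation.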